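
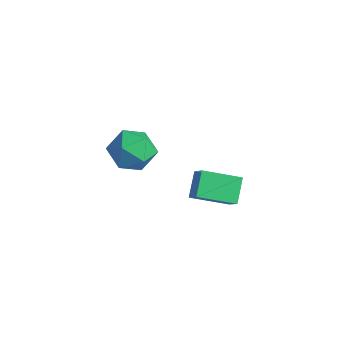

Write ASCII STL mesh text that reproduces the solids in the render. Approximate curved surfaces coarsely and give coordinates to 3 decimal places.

solid 
facet normal -0.897 -0.278 0.343
outer loop
vertex -4.037 -1.85 0.651
vertex -3.596 -2.944 0.919
vertex -3.556 -2.058 1.741
endloop
endfacet
facet normal -0.797 0.423 0.432
outer loop
vertex -4.037 -1.85 0.651
vertex -3.556 -2.058 1.741
vertex -3.32 -1.022 1.163
endloop
endfacet
facet normal -0.672 0.711 -0.209
outer loop
vertex -4.037 -1.85 0.651
vertex -3.32 -1.022 1.163
vertex -3.214 -1.269 -0.017
endloop
endfacet
facet normal -0.695 0.187 -0.694
outer loop
vertex -4.037 -1.85 0.651
vertex -3.214 -1.269 -0.017
vertex -3.384 -2.456 -0.167
endloop
endfacet
facet normal -0.835 -0.423 -0.353
outer loop
vertex -4.037 -1.85 0.651
vertex -3.384 -2.456 -0.167
vertex -3.596 -2.944 0.919
endloop
endfacet
facet normal -0.212 0.513 0.832
outer loop
vertex -3.32 -1.022 1.163
vertex -3.556 -2.058 1.741
vertex -2.436 -1.604 1.747
endloop
endfacet
facet normal -0.375 -0.621 0.688
outer loop
vertex -3.556 -2.058 1.741
vertex -3.596 -2.944 0.919
vertex -2.606 -2.791 1.597
endloop
endfacet
facet normal -0.274 -0.856 -0.438
outer loop
vertex -3.596 -2.944 0.919
vertex -3.384 -2.456 -0.167
vertex -2.5 -3.038 0.417
endloop
endfacet
facet normal -0.048 0.132 -0.990
outer loop
vertex -3.384 -2.456 -0.167
vertex -3.214 -1.269 -0.017
vertex -2.264 -2.002 -0.161
endloop
endfacet
facet normal -0.010 0.979 -0.206
outer loop
vertex -3.214 -1.269 -0.017
vertex -3.32 -1.022 1.163
vertex -2.224 -1.116 0.661
endloop
endfacet
facet normal 0.695 -0.187 0.694
outer loop
vertex -1.783 -2.21 0.929
vertex -2.436 -1.604 1.747
vertex -2.606 -2.791 1.597
endloop
endfacet
facet normal 0.672 -0.711 0.209
outer loop
vertex -1.783 -2.21 0.929
vertex -2.606 -2.791 1.597
vertex -2.5 -3.038 0.417
endloop
endfacet
facet normal 0.797 -0.423 -0.432
outer loop
vertex -1.783 -2.21 0.929
vertex -2.5 -3.038 0.417
vertex -2.264 -2.002 -0.161
endloop
endfacet
facet normal 0.897 0.278 -0.343
outer loop
vertex -1.783 -2.21 0.929
vertex -2.264 -2.002 -0.161
vertex -2.224 -1.116 0.661
endloop
endfacet
facet normal 0.835 0.423 0.353
outer loop
vertex -1.783 -2.21 0.929
vertex -2.224 -1.116 0.661
vertex -2.436 -1.604 1.747
endloop
endfacet
facet normal 0.048 -0.132 0.990
outer loop
vertex -2.606 -2.791 1.597
vertex -2.436 -1.604 1.747
vertex -3.556 -2.058 1.741
endloop
endfacet
facet normal 0.010 -0.979 0.206
outer loop
vertex -2.5 -3.038 0.417
vertex -2.606 -2.791 1.597
vertex -3.596 -2.944 0.919
endloop
endfacet
facet normal 0.212 -0.513 -0.832
outer loop
vertex -2.264 -2.002 -0.161
vertex -2.5 -3.038 0.417
vertex -3.384 -2.456 -0.167
endloop
endfacet
facet normal 0.375 0.621 -0.688
outer loop
vertex -2.224 -1.116 0.661
vertex -2.264 -2.002 -0.161
vertex -3.214 -1.269 -0.017
endloop
endfacet
facet normal 0.274 0.856 0.438
outer loop
vertex -2.436 -1.604 1.747
vertex -2.224 -1.116 0.661
vertex -3.32 -1.022 1.163
endloop
endfacet
facet normal -0.558 -0.776 0.293
outer loop
vertex 2.151 -2.388 1.658
vertex 1.514 -1.607 2.511
vertex 1.267 -2.101 0.735
endloop
endfacet
facet normal 0.482 -0.592 -0.646
outer loop
vertex 2.266 -0.713 0.209
vertex 2.151 -2.388 1.658
vertex 1.267 -2.101 0.735
endloop
endfacet
facet normal -0.558 -0.776 0.293
outer loop
vertex 1.267 -2.101 0.735
vertex 1.514 -1.607 2.511
vertex 0.63 -1.32 1.588
endloop
endfacet
facet normal -0.675 0.219 -0.705
outer loop
vertex 0.63 -1.32 1.588
vertex 2.266 -0.713 0.209
vertex 1.267 -2.101 0.735
endloop
endfacet
facet normal 0.675 -0.219 0.705
outer loop
vertex 2.151 -2.388 1.658
vertex 2.513 -0.219 1.985
vertex 1.514 -1.607 2.511
endloop
endfacet
facet normal 0.482 -0.592 -0.646
outer loop
vertex 3.15 -1.0 1.132
vertex 2.151 -2.388 1.658
vertex 2.266 -0.713 0.209
endloop
endfacet
facet normal 0.675 -0.219 0.705
outer loop
vertex 3.15 -1.0 1.132
vertex 2.513 -0.219 1.985
vertex 2.151 -2.388 1.658
endloop
endfacet
facet normal -0.482 0.592 0.646
outer loop
vertex 1.514 -1.607 2.511
vertex 2.513 -0.219 1.985
vertex 0.63 -1.32 1.588
endloop
endfacet
facet normal -0.675 0.219 -0.705
outer loop
vertex 1.629 0.068 1.062
vertex 2.266 -0.713 0.209
vertex 0.63 -1.32 1.588
endloop
endfacet
facet normal -0.482 0.592 0.646
outer loop
vertex 0.63 -1.32 1.588
vertex 2.513 -0.219 1.985
vertex 1.629 0.068 1.062
endloop
endfacet
facet normal 0.558 0.776 -0.293
outer loop
vertex 1.629 0.068 1.062
vertex 3.15 -1.0 1.132
vertex 2.266 -0.713 0.209
endloop
endfacet
facet normal 0.558 0.776 -0.293
outer loop
vertex 2.513 -0.219 1.985
vertex 3.15 -1.0 1.132
vertex 1.629 0.068 1.062
endloop
endfacet

endsolid


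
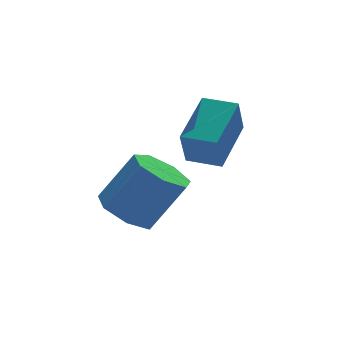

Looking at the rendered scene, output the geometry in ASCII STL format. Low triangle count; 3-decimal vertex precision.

solid 
facet normal -0.648 0.761 0.017
outer loop
vertex -2.885 -2.532 0.115
vertex -1.506 -1.374 0.866
vertex -2.486 -2.163 -1.186
endloop
endfacet
facet normal -0.707 -0.593 -0.385
outer loop
vertex -1.734 -3.046 -1.206
vertex -2.885 -2.532 0.115
vertex -2.486 -2.163 -1.186
endloop
endfacet
facet normal -0.649 0.761 0.017
outer loop
vertex -2.486 -2.163 -1.186
vertex -1.506 -1.374 0.866
vertex -1.108 -1.005 -0.436
endloop
endfacet
facet normal 0.283 0.262 -0.923
outer loop
vertex -1.108 -1.005 -0.436
vertex -1.734 -3.046 -1.206
vertex -2.486 -2.163 -1.186
endloop
endfacet
facet normal -0.283 -0.262 0.923
outer loop
vertex -2.885 -2.532 0.115
vertex -0.754 -2.257 0.846
vertex -1.506 -1.374 0.866
endloop
endfacet
facet normal -0.707 -0.594 -0.384
outer loop
vertex -2.132 -3.415 0.096
vertex -2.885 -2.532 0.115
vertex -1.734 -3.046 -1.206
endloop
endfacet
facet normal -0.283 -0.261 0.923
outer loop
vertex -2.132 -3.415 0.096
vertex -0.754 -2.257 0.846
vertex -2.885 -2.532 0.115
endloop
endfacet
facet normal 0.707 0.594 0.384
outer loop
vertex -1.506 -1.374 0.866
vertex -0.754 -2.257 0.846
vertex -1.108 -1.005 -0.436
endloop
endfacet
facet normal 0.283 0.261 -0.923
outer loop
vertex -0.355 -1.888 -0.455
vertex -1.734 -3.046 -1.206
vertex -1.108 -1.005 -0.436
endloop
endfacet
facet normal 0.706 0.594 0.385
outer loop
vertex -1.108 -1.005 -0.436
vertex -0.754 -2.257 0.846
vertex -0.355 -1.888 -0.455
endloop
endfacet
facet normal 0.649 -0.761 -0.017
outer loop
vertex -0.355 -1.888 -0.455
vertex -2.132 -3.415 0.096
vertex -1.734 -3.046 -1.206
endloop
endfacet
facet normal 0.649 -0.761 -0.017
outer loop
vertex -0.754 -2.257 0.846
vertex -2.132 -3.415 0.096
vertex -0.355 -1.888 -0.455
endloop
endfacet
facet normal -0.554 0.121 -0.824
outer loop
vertex -3.243 -0.513 -3.978
vertex -3.977 -1.149 -3.578
vertex -3.891 -0.107 -3.483
endloop
endfacet
facet normal 0.433 0.887 -0.161
outer loop
vertex -3.243 -0.513 -3.978
vertex -3.891 -0.107 -3.483
vertex -2.13 -0.755 -2.322
endloop
endfacet
facet normal 0.433 0.887 -0.161
outer loop
vertex -2.13 -0.755 -2.322
vertex -3.891 -0.107 -3.483
vertex -2.778 -0.349 -1.827
endloop
endfacet
facet normal 0.554 -0.120 0.824
outer loop
vertex -2.13 -0.755 -2.322
vertex -2.778 -0.349 -1.827
vertex -2.863 -1.391 -1.922
endloop
endfacet
facet normal -0.554 0.121 -0.823
outer loop
vertex -3.891 -0.107 -3.483
vertex -3.977 -1.149 -3.578
vertex -4.603 -0.485 -3.059
endloop
endfacet
facet normal -0.286 0.902 0.324
outer loop
vertex -3.891 -0.107 -3.483
vertex -4.603 -0.485 -3.059
vertex -2.778 -0.349 -1.827
endloop
endfacet
facet normal -0.286 0.902 0.324
outer loop
vertex -2.778 -0.349 -1.827
vertex -4.603 -0.485 -3.059
vertex -3.49 -0.727 -1.404
endloop
endfacet
facet normal 0.553 -0.120 0.824
outer loop
vertex -2.778 -0.349 -1.827
vertex -3.49 -0.727 -1.404
vertex -2.863 -1.391 -1.922
endloop
endfacet
facet normal -0.554 0.121 -0.824
outer loop
vertex -4.603 -0.485 -3.059
vertex -3.977 -1.149 -3.578
vertex -4.844 -1.363 -3.026
endloop
endfacet
facet normal -0.789 0.238 0.566
outer loop
vertex -4.603 -0.485 -3.059
vertex -4.844 -1.363 -3.026
vertex -3.49 -0.727 -1.404
endloop
endfacet
facet normal -0.789 0.239 0.565
outer loop
vertex -3.49 -0.727 -1.404
vertex -4.844 -1.363 -3.026
vertex -3.731 -1.605 -1.37
endloop
endfacet
facet normal 0.554 -0.120 0.824
outer loop
vertex -3.49 -0.727 -1.404
vertex -3.731 -1.605 -1.37
vertex -2.863 -1.391 -1.922
endloop
endfacet
facet normal -0.554 0.121 -0.824
outer loop
vertex -4.844 -1.363 -3.026
vertex -3.977 -1.149 -3.578
vertex -4.431 -2.08 -3.409
endloop
endfacet
facet normal -0.698 -0.606 0.381
outer loop
vertex -4.844 -1.363 -3.026
vertex -4.431 -2.08 -3.409
vertex -3.731 -1.605 -1.37
endloop
endfacet
facet normal -0.698 -0.606 0.381
outer loop
vertex -3.731 -1.605 -1.37
vertex -4.431 -2.08 -3.409
vertex -3.318 -2.322 -1.753
endloop
endfacet
facet normal 0.554 -0.121 0.824
outer loop
vertex -3.731 -1.605 -1.37
vertex -3.318 -2.322 -1.753
vertex -2.863 -1.391 -1.922
endloop
endfacet
facet normal -0.553 0.120 -0.824
outer loop
vertex -4.431 -2.08 -3.409
vertex -3.977 -1.149 -3.578
vertex -3.676 -2.096 -3.918
endloop
endfacet
facet normal -0.082 -0.993 -0.090
outer loop
vertex -4.431 -2.08 -3.409
vertex -3.676 -2.096 -3.918
vertex -3.318 -2.322 -1.753
endloop
endfacet
facet normal -0.082 -0.993 -0.090
outer loop
vertex -3.318 -2.322 -1.753
vertex -3.676 -2.096 -3.918
vertex -2.563 -2.338 -2.262
endloop
endfacet
facet normal 0.553 -0.121 0.824
outer loop
vertex -3.318 -2.322 -1.753
vertex -2.563 -2.338 -2.262
vertex -2.863 -1.391 -1.922
endloop
endfacet
facet normal -0.554 0.120 -0.824
outer loop
vertex -3.676 -2.096 -3.918
vertex -3.977 -1.149 -3.578
vertex -3.147 -1.398 -4.172
endloop
endfacet
facet normal 0.597 -0.632 -0.494
outer loop
vertex -3.676 -2.096 -3.918
vertex -3.147 -1.398 -4.172
vertex -2.563 -2.338 -2.262
endloop
endfacet
facet normal 0.597 -0.633 -0.494
outer loop
vertex -2.563 -2.338 -2.262
vertex -3.147 -1.398 -4.172
vertex -2.034 -1.641 -2.516
endloop
endfacet
facet normal 0.554 -0.120 0.824
outer loop
vertex -2.563 -2.338 -2.262
vertex -2.034 -1.641 -2.516
vertex -2.863 -1.391 -1.922
endloop
endfacet
facet normal -0.554 0.121 -0.824
outer loop
vertex -3.147 -1.398 -4.172
vertex -3.977 -1.149 -3.578
vertex -3.243 -0.513 -3.978
endloop
endfacet
facet normal 0.826 0.205 -0.525
outer loop
vertex -3.147 -1.398 -4.172
vertex -3.243 -0.513 -3.978
vertex -2.034 -1.641 -2.516
endloop
endfacet
facet normal 0.826 0.205 -0.525
outer loop
vertex -2.034 -1.641 -2.516
vertex -3.243 -0.513 -3.978
vertex -2.13 -0.755 -2.322
endloop
endfacet
facet normal 0.554 -0.120 0.824
outer loop
vertex -2.034 -1.641 -2.516
vertex -2.13 -0.755 -2.322
vertex -2.863 -1.391 -1.922
endloop
endfacet

endsolid


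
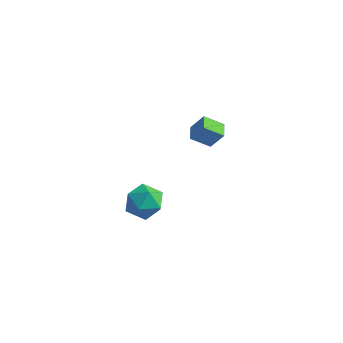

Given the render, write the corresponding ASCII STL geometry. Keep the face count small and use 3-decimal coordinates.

solid 
facet normal 0.376 0.886 -0.271
outer loop
vertex 0.301 -1.758 -3.054
vertex -0.486 -1.331 -2.749
vertex 0.242 -1.459 -2.158
endloop
endfacet
facet normal 0.897 0.435 -0.086
outer loop
vertex 0.301 -1.758 -3.054
vertex 0.242 -1.459 -2.158
vertex 0.631 -2.3 -2.352
endloop
endfacet
facet normal 0.850 -0.140 -0.508
outer loop
vertex 0.301 -1.758 -3.054
vertex 0.631 -2.3 -2.352
vertex 0.143 -2.691 -3.062
endloop
endfacet
facet normal 0.301 -0.043 -0.953
outer loop
vertex 0.301 -1.758 -3.054
vertex 0.143 -2.691 -3.062
vertex -0.547 -2.092 -3.307
endloop
endfacet
facet normal 0.008 0.591 -0.807
outer loop
vertex 0.301 -1.758 -3.054
vertex -0.547 -2.092 -3.307
vertex -0.486 -1.331 -2.749
endloop
endfacet
facet normal 0.778 0.224 0.587
outer loop
vertex 0.631 -2.3 -2.352
vertex 0.242 -1.459 -2.158
vertex 0.047 -2.208 -1.613
endloop
endfacet
facet normal -0.065 0.956 0.287
outer loop
vertex 0.242 -1.459 -2.158
vertex -0.486 -1.331 -2.749
vertex -0.643 -1.609 -1.858
endloop
endfacet
facet normal -0.659 0.478 -0.580
outer loop
vertex -0.486 -1.331 -2.749
vertex -0.547 -2.092 -3.307
vertex -1.131 -2.0 -2.568
endloop
endfacet
facet normal -0.184 -0.546 -0.817
outer loop
vertex -0.547 -2.092 -3.307
vertex 0.143 -2.691 -3.062
vertex -0.742 -2.841 -2.762
endloop
endfacet
facet normal 0.704 -0.704 -0.096
outer loop
vertex 0.143 -2.691 -3.062
vertex 0.631 -2.3 -2.352
vertex -0.014 -2.969 -2.171
endloop
endfacet
facet normal -0.301 0.043 0.953
outer loop
vertex -0.801 -2.542 -1.866
vertex 0.047 -2.208 -1.613
vertex -0.643 -1.609 -1.858
endloop
endfacet
facet normal -0.850 0.140 0.508
outer loop
vertex -0.801 -2.542 -1.866
vertex -0.643 -1.609 -1.858
vertex -1.131 -2.0 -2.568
endloop
endfacet
facet normal -0.897 -0.435 0.086
outer loop
vertex -0.801 -2.542 -1.866
vertex -1.131 -2.0 -2.568
vertex -0.742 -2.841 -2.762
endloop
endfacet
facet normal -0.376 -0.886 0.271
outer loop
vertex -0.801 -2.542 -1.866
vertex -0.742 -2.841 -2.762
vertex -0.014 -2.969 -2.171
endloop
endfacet
facet normal -0.008 -0.591 0.807
outer loop
vertex -0.801 -2.542 -1.866
vertex -0.014 -2.969 -2.171
vertex 0.047 -2.208 -1.613
endloop
endfacet
facet normal 0.184 0.546 0.817
outer loop
vertex -0.643 -1.609 -1.858
vertex 0.047 -2.208 -1.613
vertex 0.242 -1.459 -2.158
endloop
endfacet
facet normal -0.704 0.704 0.096
outer loop
vertex -1.131 -2.0 -2.568
vertex -0.643 -1.609 -1.858
vertex -0.486 -1.331 -2.749
endloop
endfacet
facet normal -0.778 -0.224 -0.587
outer loop
vertex -0.742 -2.841 -2.762
vertex -1.131 -2.0 -2.568
vertex -0.547 -2.092 -3.307
endloop
endfacet
facet normal 0.065 -0.956 -0.287
outer loop
vertex -0.014 -2.969 -2.171
vertex -0.742 -2.841 -2.762
vertex 0.143 -2.691 -3.062
endloop
endfacet
facet normal 0.659 -0.478 0.580
outer loop
vertex 0.047 -2.208 -1.613
vertex -0.014 -2.969 -2.171
vertex 0.631 -2.3 -2.352
endloop
endfacet
facet normal -0.533 -0.180 -0.827
outer loop
vertex -0.884 2.865 -2.414
vertex -1.266 3.573 -2.322
vertex -0.119 3.356 -3.014
endloop
endfacet
facet normal 0.472 -0.874 -0.114
outer loop
vertex 0.446 3.547 -2.138
vertex -0.884 2.865 -2.414
vertex -0.119 3.356 -3.014
endloop
endfacet
facet normal -0.533 -0.181 -0.826
outer loop
vertex -0.119 3.356 -3.014
vertex -1.266 3.573 -2.322
vertex -0.501 4.064 -2.923
endloop
endfacet
facet normal 0.703 0.450 -0.551
outer loop
vertex -0.501 4.064 -2.923
vertex 0.446 3.547 -2.138
vertex -0.119 3.356 -3.014
endloop
endfacet
facet normal -0.702 -0.451 0.551
outer loop
vertex -0.884 2.865 -2.414
vertex -0.701 3.764 -1.446
vertex -1.266 3.573 -2.322
endloop
endfacet
facet normal 0.472 -0.874 -0.114
outer loop
vertex -0.319 3.056 -1.537
vertex -0.884 2.865 -2.414
vertex 0.446 3.547 -2.138
endloop
endfacet
facet normal -0.703 -0.450 0.551
outer loop
vertex -0.319 3.056 -1.537
vertex -0.701 3.764 -1.446
vertex -0.884 2.865 -2.414
endloop
endfacet
facet normal -0.472 0.874 0.114
outer loop
vertex -1.266 3.573 -2.322
vertex -0.701 3.764 -1.446
vertex -0.501 4.064 -2.923
endloop
endfacet
facet normal 0.703 0.451 -0.551
outer loop
vertex 0.064 4.255 -2.046
vertex 0.446 3.547 -2.138
vertex -0.501 4.064 -2.923
endloop
endfacet
facet normal -0.472 0.874 0.114
outer loop
vertex -0.501 4.064 -2.923
vertex -0.701 3.764 -1.446
vertex 0.064 4.255 -2.046
endloop
endfacet
facet normal 0.533 0.180 0.826
outer loop
vertex 0.064 4.255 -2.046
vertex -0.319 3.056 -1.537
vertex 0.446 3.547 -2.138
endloop
endfacet
facet normal 0.532 0.181 0.827
outer loop
vertex -0.701 3.764 -1.446
vertex -0.319 3.056 -1.537
vertex 0.064 4.255 -2.046
endloop
endfacet

endsolid


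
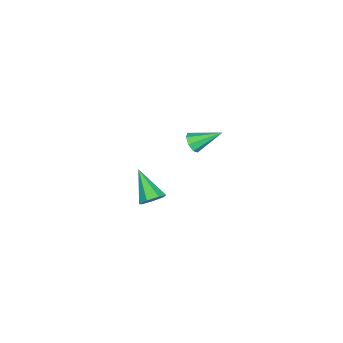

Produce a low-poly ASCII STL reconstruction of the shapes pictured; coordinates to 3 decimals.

solid 
facet normal 0.278 -0.817 -0.506
outer loop
vertex -3.541 -2.078 -0.601
vertex -3.757 -1.838 -1.107
vertex -3.226 -1.831 -0.827
endloop
endfacet
facet normal 0.546 0.067 0.835
outer loop
vertex -3.541 -2.078 -0.601
vertex -3.226 -1.831 -0.827
vertex -4.203 -0.522 -0.293
endloop
endfacet
facet normal 0.277 -0.817 -0.505
outer loop
vertex -3.226 -1.831 -0.827
vertex -3.757 -1.838 -1.107
vertex -3.223 -1.589 -1.217
endloop
endfacet
facet normal 0.818 0.485 0.307
outer loop
vertex -3.226 -1.831 -0.827
vertex -3.223 -1.589 -1.217
vertex -4.203 -0.522 -0.293
endloop
endfacet
facet normal 0.278 -0.818 -0.504
outer loop
vertex -3.223 -1.589 -1.217
vertex -3.757 -1.838 -1.107
vertex -3.532 -1.493 -1.543
endloop
endfacet
facet normal 0.558 0.773 -0.301
outer loop
vertex -3.223 -1.589 -1.217
vertex -3.532 -1.493 -1.543
vertex -4.203 -0.522 -0.293
endloop
endfacet
facet normal 0.276 -0.818 -0.505
outer loop
vertex -3.532 -1.493 -1.543
vertex -3.757 -1.838 -1.107
vertex -3.974 -1.599 -1.613
endloop
endfacet
facet normal -0.082 0.765 -0.639
outer loop
vertex -3.532 -1.493 -1.543
vertex -3.974 -1.599 -1.613
vertex -4.203 -0.522 -0.293
endloop
endfacet
facet normal 0.276 -0.818 -0.505
outer loop
vertex -3.974 -1.599 -1.613
vertex -3.757 -1.838 -1.107
vertex -4.288 -1.845 -1.386
endloop
endfacet
facet normal -0.728 0.464 -0.505
outer loop
vertex -3.974 -1.599 -1.613
vertex -4.288 -1.845 -1.386
vertex -4.203 -0.522 -0.293
endloop
endfacet
facet normal 0.276 -0.818 -0.505
outer loop
vertex -4.288 -1.845 -1.386
vertex -3.757 -1.838 -1.107
vertex -4.292 -2.087 -0.996
endloop
endfacet
facet normal -0.999 0.048 0.020
outer loop
vertex -4.288 -1.845 -1.386
vertex -4.292 -2.087 -0.996
vertex -4.203 -0.522 -0.293
endloop
endfacet
facet normal 0.275 -0.817 -0.506
outer loop
vertex -4.292 -2.087 -0.996
vertex -3.757 -1.838 -1.107
vertex -3.982 -2.184 -0.671
endloop
endfacet
facet normal -0.737 -0.242 0.631
outer loop
vertex -4.292 -2.087 -0.996
vertex -3.982 -2.184 -0.671
vertex -4.203 -0.522 -0.293
endloop
endfacet
facet normal 0.277 -0.817 -0.506
outer loop
vertex -3.982 -2.184 -0.671
vertex -3.757 -1.838 -1.107
vertex -3.541 -2.078 -0.601
endloop
endfacet
facet normal -0.098 -0.233 0.968
outer loop
vertex -3.982 -2.184 -0.671
vertex -3.541 -2.078 -0.601
vertex -4.203 -0.522 -0.293
endloop
endfacet
facet normal 0.506 0.600 -0.619
outer loop
vertex 3.287 -1.57 0.409
vertex 2.806 -1.135 0.437
vertex 3.33 -1.184 0.818
endloop
endfacet
facet normal 0.650 -0.586 0.485
outer loop
vertex 3.287 -1.57 0.409
vertex 3.33 -1.184 0.818
vertex 1.934 -2.165 1.503
endloop
endfacet
facet normal 0.506 0.600 -0.619
outer loop
vertex 3.33 -1.184 0.818
vertex 2.806 -1.135 0.437
vertex 2.978 -0.761 0.94
endloop
endfacet
facet normal 0.400 0.069 0.914
outer loop
vertex 3.33 -1.184 0.818
vertex 2.978 -0.761 0.94
vertex 1.934 -2.165 1.503
endloop
endfacet
facet normal 0.508 0.599 -0.619
outer loop
vertex 2.978 -0.761 0.94
vertex 2.806 -1.135 0.437
vertex 2.497 -0.619 0.683
endloop
endfacet
facet normal -0.274 0.527 0.805
outer loop
vertex 2.978 -0.761 0.94
vertex 2.497 -0.619 0.683
vertex 1.934 -2.165 1.503
endloop
endfacet
facet normal 0.507 0.599 -0.619
outer loop
vertex 2.497 -0.619 0.683
vertex 2.806 -1.135 0.437
vertex 2.248 -0.865 0.241
endloop
endfacet
facet normal -0.864 0.442 0.241
outer loop
vertex 2.497 -0.619 0.683
vertex 2.248 -0.865 0.241
vertex 1.934 -2.165 1.503
endloop
endfacet
facet normal 0.507 0.599 -0.620
outer loop
vertex 2.248 -0.865 0.241
vertex 2.806 -1.135 0.437
vertex 2.419 -1.314 -0.053
endloop
endfacet
facet normal -0.927 -0.121 -0.355
outer loop
vertex 2.248 -0.865 0.241
vertex 2.419 -1.314 -0.053
vertex 1.934 -2.165 1.503
endloop
endfacet
facet normal 0.506 0.600 -0.619
outer loop
vertex 2.419 -1.314 -0.053
vertex 2.806 -1.135 0.437
vertex 2.882 -1.628 0.021
endloop
endfacet
facet normal -0.415 -0.738 -0.533
outer loop
vertex 2.419 -1.314 -0.053
vertex 2.882 -1.628 0.021
vertex 1.934 -2.165 1.503
endloop
endfacet
facet normal 0.507 0.600 -0.619
outer loop
vertex 2.882 -1.628 0.021
vertex 2.806 -1.135 0.437
vertex 3.287 -1.57 0.409
endloop
endfacet
facet normal 0.287 -0.945 -0.159
outer loop
vertex 2.882 -1.628 0.021
vertex 3.287 -1.57 0.409
vertex 1.934 -2.165 1.503
endloop
endfacet

endsolid


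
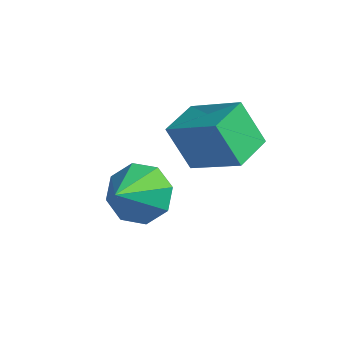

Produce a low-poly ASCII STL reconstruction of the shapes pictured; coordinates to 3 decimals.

solid 
facet normal -0.055 0.738 -0.673
outer loop
vertex -0.86 -1.984 -0.282
vertex -1.765 -2.429 -0.696
vertex -1.553 -1.7 0.086
endloop
endfacet
facet normal 0.520 0.191 0.833
outer loop
vertex -0.86 -1.984 -0.282
vertex -1.553 -1.7 0.086
vertex -1.655 -3.911 0.656
endloop
endfacet
facet normal -0.053 0.738 -0.673
outer loop
vertex -1.553 -1.7 0.086
vertex -1.765 -2.429 -0.696
vertex -2.37 -1.842 -0.005
endloop
endfacet
facet normal -0.150 0.253 0.956
outer loop
vertex -1.553 -1.7 0.086
vertex -2.37 -1.842 -0.005
vertex -1.655 -3.911 0.656
endloop
endfacet
facet normal -0.055 0.737 -0.674
outer loop
vertex -2.37 -1.842 -0.005
vertex -1.765 -2.429 -0.696
vertex -2.832 -2.329 -0.5
endloop
endfacet
facet normal -0.718 -0.026 0.696
outer loop
vertex -2.37 -1.842 -0.005
vertex -2.832 -2.329 -0.5
vertex -1.655 -3.911 0.656
endloop
endfacet
facet normal -0.054 0.739 -0.672
outer loop
vertex -2.832 -2.329 -0.5
vertex -1.765 -2.429 -0.696
vertex -2.669 -2.873 -1.111
endloop
endfacet
facet normal -0.851 -0.484 0.204
outer loop
vertex -2.832 -2.329 -0.5
vertex -2.669 -2.873 -1.111
vertex -1.655 -3.911 0.656
endloop
endfacet
facet normal -0.053 0.738 -0.673
outer loop
vertex -2.669 -2.873 -1.111
vertex -1.765 -2.429 -0.696
vertex -1.977 -3.158 -1.478
endloop
endfacet
facet normal -0.472 -0.851 -0.229
outer loop
vertex -2.669 -2.873 -1.111
vertex -1.977 -3.158 -1.478
vertex -1.655 -3.911 0.656
endloop
endfacet
facet normal -0.055 0.738 -0.673
outer loop
vertex -1.977 -3.158 -1.478
vertex -1.765 -2.429 -0.696
vertex -1.16 -3.015 -1.388
endloop
endfacet
facet normal 0.199 -0.914 -0.353
outer loop
vertex -1.977 -3.158 -1.478
vertex -1.16 -3.015 -1.388
vertex -1.655 -3.911 0.656
endloop
endfacet
facet normal -0.054 0.738 -0.673
outer loop
vertex -1.16 -3.015 -1.388
vertex -1.765 -2.429 -0.696
vertex -0.697 -2.529 -0.892
endloop
endfacet
facet normal 0.767 -0.635 -0.093
outer loop
vertex -1.16 -3.015 -1.388
vertex -0.697 -2.529 -0.892
vertex -1.655 -3.911 0.656
endloop
endfacet
facet normal -0.055 0.737 -0.673
outer loop
vertex -0.697 -2.529 -0.892
vertex -1.765 -2.429 -0.696
vertex -0.86 -1.984 -0.282
endloop
endfacet
facet normal 0.900 -0.177 0.399
outer loop
vertex -0.697 -2.529 -0.892
vertex -0.86 -1.984 -0.282
vertex -1.655 -3.911 0.656
endloop
endfacet
facet normal -0.533 0.027 0.846
outer loop
vertex -0.332 -0.373 1.653
vertex -0.286 1.076 1.636
vertex -2.116 -0.33 0.527
endloop
endfacet
facet normal -0.031 -0.999 0.012
outer loop
vertex -1.194 -0.376 -0.936
vertex -0.332 -0.373 1.653
vertex -2.116 -0.33 0.527
endloop
endfacet
facet normal -0.533 0.027 0.846
outer loop
vertex -2.116 -0.33 0.527
vertex -0.286 1.076 1.636
vertex -2.07 1.119 0.51
endloop
endfacet
facet normal -0.846 0.021 -0.534
outer loop
vertex -2.07 1.119 0.51
vertex -1.194 -0.376 -0.936
vertex -2.116 -0.33 0.527
endloop
endfacet
facet normal 0.846 -0.021 0.534
outer loop
vertex -0.332 -0.373 1.653
vertex 0.636 1.03 0.173
vertex -0.286 1.076 1.636
endloop
endfacet
facet normal -0.031 -0.999 0.012
outer loop
vertex 0.59 -0.419 0.19
vertex -0.332 -0.373 1.653
vertex -1.194 -0.376 -0.936
endloop
endfacet
facet normal 0.846 -0.021 0.534
outer loop
vertex 0.59 -0.419 0.19
vertex 0.636 1.03 0.173
vertex -0.332 -0.373 1.653
endloop
endfacet
facet normal 0.031 0.999 -0.012
outer loop
vertex -0.286 1.076 1.636
vertex 0.636 1.03 0.173
vertex -2.07 1.119 0.51
endloop
endfacet
facet normal -0.846 0.021 -0.534
outer loop
vertex -1.148 1.073 -0.953
vertex -1.194 -0.376 -0.936
vertex -2.07 1.119 0.51
endloop
endfacet
facet normal 0.031 0.999 -0.012
outer loop
vertex -2.07 1.119 0.51
vertex 0.636 1.03 0.173
vertex -1.148 1.073 -0.953
endloop
endfacet
facet normal 0.533 -0.027 -0.846
outer loop
vertex -1.148 1.073 -0.953
vertex 0.59 -0.419 0.19
vertex -1.194 -0.376 -0.936
endloop
endfacet
facet normal 0.533 -0.027 -0.846
outer loop
vertex 0.636 1.03 0.173
vertex 0.59 -0.419 0.19
vertex -1.148 1.073 -0.953
endloop
endfacet

endsolid


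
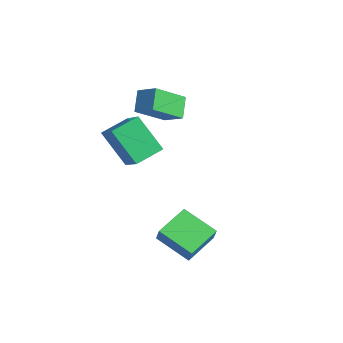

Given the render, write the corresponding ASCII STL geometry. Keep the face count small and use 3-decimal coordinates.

solid 
facet normal -0.800 -0.319 -0.508
outer loop
vertex -3.915 -2.405 1.566
vertex -4.64 -1.759 2.303
vertex -3.764 -0.857 0.357
endloop
endfacet
facet normal 0.595 -0.530 -0.604
outer loop
vertex -2.82 -0.481 0.957
vertex -3.915 -2.405 1.566
vertex -3.764 -0.857 0.357
endloop
endfacet
facet normal -0.800 -0.319 -0.508
outer loop
vertex -3.764 -0.857 0.357
vertex -4.64 -1.759 2.303
vertex -4.49 -0.211 1.095
endloop
endfacet
facet normal 0.076 0.786 -0.613
outer loop
vertex -4.49 -0.211 1.095
vertex -2.82 -0.481 0.957
vertex -3.764 -0.857 0.357
endloop
endfacet
facet normal -0.077 -0.786 0.613
outer loop
vertex -3.915 -2.405 1.566
vertex -3.696 -1.383 2.903
vertex -4.64 -1.759 2.303
endloop
endfacet
facet normal 0.594 -0.530 -0.605
outer loop
vertex -2.97 -2.029 2.165
vertex -3.915 -2.405 1.566
vertex -2.82 -0.481 0.957
endloop
endfacet
facet normal -0.076 -0.786 0.613
outer loop
vertex -2.97 -2.029 2.165
vertex -3.696 -1.383 2.903
vertex -3.915 -2.405 1.566
endloop
endfacet
facet normal -0.595 0.529 0.605
outer loop
vertex -4.64 -1.759 2.303
vertex -3.696 -1.383 2.903
vertex -4.49 -0.211 1.095
endloop
endfacet
facet normal 0.076 0.786 -0.614
outer loop
vertex -3.545 0.165 1.694
vertex -2.82 -0.481 0.957
vertex -4.49 -0.211 1.095
endloop
endfacet
facet normal -0.594 0.530 0.605
outer loop
vertex -4.49 -0.211 1.095
vertex -3.696 -1.383 2.903
vertex -3.545 0.165 1.694
endloop
endfacet
facet normal 0.800 0.319 0.508
outer loop
vertex -3.545 0.165 1.694
vertex -2.97 -2.029 2.165
vertex -2.82 -0.481 0.957
endloop
endfacet
facet normal 0.800 0.319 0.508
outer loop
vertex -3.696 -1.383 2.903
vertex -2.97 -2.029 2.165
vertex -3.545 0.165 1.694
endloop
endfacet
facet normal -0.676 -0.188 0.712
outer loop
vertex -2.573 -4.484 2.049
vertex -2.551 -3.077 2.441
vertex -4.142 -4.075 0.668
endloop
endfacet
facet normal -0.015 -0.963 -0.268
outer loop
vertex -2.729 -3.683 -0.821
vertex -2.573 -4.484 2.049
vertex -4.142 -4.075 0.668
endloop
endfacet
facet normal -0.676 -0.188 0.712
outer loop
vertex -4.142 -4.075 0.668
vertex -2.551 -3.077 2.441
vertex -4.12 -2.669 1.06
endloop
endfacet
facet normal -0.737 0.192 -0.648
outer loop
vertex -4.12 -2.669 1.06
vertex -2.729 -3.683 -0.821
vertex -4.142 -4.075 0.668
endloop
endfacet
facet normal 0.737 -0.192 0.648
outer loop
vertex -2.573 -4.484 2.049
vertex -1.138 -2.685 0.952
vertex -2.551 -3.077 2.441
endloop
endfacet
facet normal -0.015 -0.963 -0.268
outer loop
vertex -1.16 -4.091 0.56
vertex -2.573 -4.484 2.049
vertex -2.729 -3.683 -0.821
endloop
endfacet
facet normal 0.737 -0.192 0.648
outer loop
vertex -1.16 -4.091 0.56
vertex -1.138 -2.685 0.952
vertex -2.573 -4.484 2.049
endloop
endfacet
facet normal 0.015 0.963 0.268
outer loop
vertex -2.551 -3.077 2.441
vertex -1.138 -2.685 0.952
vertex -4.12 -2.669 1.06
endloop
endfacet
facet normal -0.737 0.192 -0.648
outer loop
vertex -2.707 -2.276 -0.429
vertex -2.729 -3.683 -0.821
vertex -4.12 -2.669 1.06
endloop
endfacet
facet normal 0.015 0.963 0.268
outer loop
vertex -4.12 -2.669 1.06
vertex -1.138 -2.685 0.952
vertex -2.707 -2.276 -0.429
endloop
endfacet
facet normal 0.676 0.188 -0.713
outer loop
vertex -2.707 -2.276 -0.429
vertex -1.16 -4.091 0.56
vertex -2.729 -3.683 -0.821
endloop
endfacet
facet normal 0.676 0.188 -0.712
outer loop
vertex -1.138 -2.685 0.952
vertex -1.16 -4.091 0.56
vertex -2.707 -2.276 -0.429
endloop
endfacet
facet normal -0.880 -0.331 0.340
outer loop
vertex 1.25 -4.509 -2.198
vertex 0.764 -2.845 -1.838
vertex 0.909 -4.433 -3.006
endloop
endfacet
facet normal 0.274 -0.940 -0.204
outer loop
vertex 2.556 -3.815 -3.642
vertex 1.25 -4.509 -2.198
vertex 0.909 -4.433 -3.006
endloop
endfacet
facet normal -0.881 -0.330 0.340
outer loop
vertex 0.909 -4.433 -3.006
vertex 0.764 -2.845 -1.838
vertex 0.424 -2.769 -2.646
endloop
endfacet
facet normal -0.387 0.086 -0.918
outer loop
vertex 0.424 -2.769 -2.646
vertex 2.556 -3.815 -3.642
vertex 0.909 -4.433 -3.006
endloop
endfacet
facet normal 0.387 -0.086 0.918
outer loop
vertex 1.25 -4.509 -2.198
vertex 2.411 -2.227 -2.474
vertex 0.764 -2.845 -1.838
endloop
endfacet
facet normal 0.274 -0.940 -0.204
outer loop
vertex 2.896 -3.891 -2.834
vertex 1.25 -4.509 -2.198
vertex 2.556 -3.815 -3.642
endloop
endfacet
facet normal 0.387 -0.086 0.918
outer loop
vertex 2.896 -3.891 -2.834
vertex 2.411 -2.227 -2.474
vertex 1.25 -4.509 -2.198
endloop
endfacet
facet normal -0.274 0.940 0.204
outer loop
vertex 0.764 -2.845 -1.838
vertex 2.411 -2.227 -2.474
vertex 0.424 -2.769 -2.646
endloop
endfacet
facet normal -0.387 0.086 -0.918
outer loop
vertex 2.07 -2.151 -3.282
vertex 2.556 -3.815 -3.642
vertex 0.424 -2.769 -2.646
endloop
endfacet
facet normal -0.274 0.940 0.204
outer loop
vertex 0.424 -2.769 -2.646
vertex 2.411 -2.227 -2.474
vertex 2.07 -2.151 -3.282
endloop
endfacet
facet normal 0.881 0.331 -0.339
outer loop
vertex 2.07 -2.151 -3.282
vertex 2.896 -3.891 -2.834
vertex 2.556 -3.815 -3.642
endloop
endfacet
facet normal 0.880 0.330 -0.340
outer loop
vertex 2.411 -2.227 -2.474
vertex 2.896 -3.891 -2.834
vertex 2.07 -2.151 -3.282
endloop
endfacet

endsolid


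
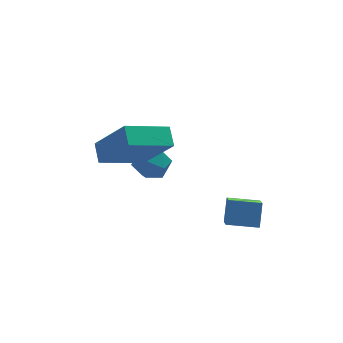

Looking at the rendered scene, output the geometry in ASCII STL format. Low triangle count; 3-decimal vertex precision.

solid 
facet normal -0.895 0.437 0.095
outer loop
vertex 1.274 -1.257 1.982
vertex 1.611 -0.389 1.164
vertex 0.916 -1.827 1.23
endloop
endfacet
facet normal -0.272 -0.700 0.660
outer loop
vertex 1.989 -2.351 1.116
vertex 1.274 -1.257 1.982
vertex 0.916 -1.827 1.23
endloop
endfacet
facet normal -0.895 0.437 0.095
outer loop
vertex 0.916 -1.827 1.23
vertex 1.611 -0.389 1.164
vertex 1.253 -0.959 0.411
endloop
endfacet
facet normal -0.355 -0.565 -0.745
outer loop
vertex 1.253 -0.959 0.411
vertex 1.989 -2.351 1.116
vertex 0.916 -1.827 1.23
endloop
endfacet
facet normal 0.355 0.565 0.745
outer loop
vertex 1.274 -1.257 1.982
vertex 2.684 -0.913 1.05
vertex 1.611 -0.389 1.164
endloop
endfacet
facet normal -0.273 -0.700 0.660
outer loop
vertex 2.347 -1.781 1.869
vertex 1.274 -1.257 1.982
vertex 1.989 -2.351 1.116
endloop
endfacet
facet normal 0.354 0.565 0.745
outer loop
vertex 2.347 -1.781 1.869
vertex 2.684 -0.913 1.05
vertex 1.274 -1.257 1.982
endloop
endfacet
facet normal 0.272 0.701 -0.660
outer loop
vertex 1.611 -0.389 1.164
vertex 2.684 -0.913 1.05
vertex 1.253 -0.959 0.411
endloop
endfacet
facet normal -0.354 -0.565 -0.745
outer loop
vertex 2.326 -1.483 0.298
vertex 1.989 -2.351 1.116
vertex 1.253 -0.959 0.411
endloop
endfacet
facet normal 0.272 0.700 -0.660
outer loop
vertex 1.253 -0.959 0.411
vertex 2.684 -0.913 1.05
vertex 2.326 -1.483 0.298
endloop
endfacet
facet normal 0.895 -0.437 -0.095
outer loop
vertex 2.326 -1.483 0.298
vertex 2.347 -1.781 1.869
vertex 1.989 -2.351 1.116
endloop
endfacet
facet normal 0.895 -0.437 -0.095
outer loop
vertex 2.684 -0.913 1.05
vertex 2.347 -1.781 1.869
vertex 2.326 -1.483 0.298
endloop
endfacet
facet normal 0.364 0.869 -0.335
outer loop
vertex 0.457 3.224 0.23
vertex -0.15 3.618 0.593
vertex 0.54 3.483 0.993
endloop
endfacet
facet normal 0.888 0.398 -0.232
outer loop
vertex 0.457 3.224 0.23
vertex 0.54 3.483 0.993
vertex 0.813 2.751 0.782
endloop
endfacet
facet normal 0.752 -0.176 -0.636
outer loop
vertex 0.457 3.224 0.23
vertex 0.813 2.751 0.782
vertex 0.29 2.432 0.252
endloop
endfacet
facet normal 0.142 -0.057 -0.988
outer loop
vertex 0.457 3.224 0.23
vertex 0.29 2.432 0.252
vertex -0.305 2.969 0.135
endloop
endfacet
facet normal -0.097 0.589 -0.802
outer loop
vertex 0.457 3.224 0.23
vertex -0.305 2.969 0.135
vertex -0.15 3.618 0.593
endloop
endfacet
facet normal 0.870 0.194 0.453
outer loop
vertex 0.813 2.751 0.782
vertex 0.54 3.483 0.993
vertex 0.425 2.851 1.485
endloop
endfacet
facet normal 0.022 0.958 0.285
outer loop
vertex 0.54 3.483 0.993
vertex -0.15 3.618 0.593
vertex -0.17 3.388 1.368
endloop
endfacet
facet normal -0.723 0.505 -0.471
outer loop
vertex -0.15 3.618 0.593
vertex -0.305 2.969 0.135
vertex -0.693 3.069 0.838
endloop
endfacet
facet normal -0.335 -0.540 -0.772
outer loop
vertex -0.305 2.969 0.135
vertex 0.29 2.432 0.252
vertex -0.42 2.337 0.627
endloop
endfacet
facet normal 0.650 -0.733 -0.201
outer loop
vertex 0.29 2.432 0.252
vertex 0.813 2.751 0.782
vertex 0.27 2.202 1.027
endloop
endfacet
facet normal -0.142 0.057 0.988
outer loop
vertex -0.337 2.596 1.39
vertex 0.425 2.851 1.485
vertex -0.17 3.388 1.368
endloop
endfacet
facet normal -0.752 0.176 0.636
outer loop
vertex -0.337 2.596 1.39
vertex -0.17 3.388 1.368
vertex -0.693 3.069 0.838
endloop
endfacet
facet normal -0.888 -0.398 0.232
outer loop
vertex -0.337 2.596 1.39
vertex -0.693 3.069 0.838
vertex -0.42 2.337 0.627
endloop
endfacet
facet normal -0.364 -0.869 0.335
outer loop
vertex -0.337 2.596 1.39
vertex -0.42 2.337 0.627
vertex 0.27 2.202 1.027
endloop
endfacet
facet normal 0.097 -0.589 0.802
outer loop
vertex -0.337 2.596 1.39
vertex 0.27 2.202 1.027
vertex 0.425 2.851 1.485
endloop
endfacet
facet normal 0.335 0.540 0.772
outer loop
vertex -0.17 3.388 1.368
vertex 0.425 2.851 1.485
vertex 0.54 3.483 0.993
endloop
endfacet
facet normal -0.650 0.733 0.201
outer loop
vertex -0.693 3.069 0.838
vertex -0.17 3.388 1.368
vertex -0.15 3.618 0.593
endloop
endfacet
facet normal -0.870 -0.194 -0.453
outer loop
vertex -0.42 2.337 0.627
vertex -0.693 3.069 0.838
vertex -0.305 2.969 0.135
endloop
endfacet
facet normal -0.022 -0.958 -0.285
outer loop
vertex 0.27 2.202 1.027
vertex -0.42 2.337 0.627
vertex 0.29 2.432 0.252
endloop
endfacet
facet normal 0.723 -0.505 0.471
outer loop
vertex 0.425 2.851 1.485
vertex 0.27 2.202 1.027
vertex 0.813 2.751 0.782
endloop
endfacet
facet normal -0.369 0.489 -0.790
outer loop
vertex -2.395 2.22 3.549
vertex -0.667 2.292 2.786
vertex -2.537 1.479 3.157
endloop
endfacet
facet normal -0.914 -0.038 0.403
outer loop
vertex -1.773 0.468 4.794
vertex -2.395 2.22 3.549
vertex -2.537 1.479 3.157
endloop
endfacet
facet normal -0.369 0.488 -0.791
outer loop
vertex -2.537 1.479 3.157
vertex -0.667 2.292 2.786
vertex -0.809 1.55 2.395
endloop
endfacet
facet normal -0.167 -0.872 -0.460
outer loop
vertex -0.809 1.55 2.395
vertex -1.773 0.468 4.794
vertex -2.537 1.479 3.157
endloop
endfacet
facet normal 0.167 0.872 0.460
outer loop
vertex -2.395 2.22 3.549
vertex 0.097 1.281 4.423
vertex -0.667 2.292 2.786
endloop
endfacet
facet normal -0.914 -0.038 0.404
outer loop
vertex -1.631 1.21 5.185
vertex -2.395 2.22 3.549
vertex -1.773 0.468 4.794
endloop
endfacet
facet normal 0.167 0.872 0.460
outer loop
vertex -1.631 1.21 5.185
vertex 0.097 1.281 4.423
vertex -2.395 2.22 3.549
endloop
endfacet
facet normal 0.914 0.038 -0.403
outer loop
vertex -0.667 2.292 2.786
vertex 0.097 1.281 4.423
vertex -0.809 1.55 2.395
endloop
endfacet
facet normal -0.167 -0.872 -0.460
outer loop
vertex -0.045 0.54 4.031
vertex -1.773 0.468 4.794
vertex -0.809 1.55 2.395
endloop
endfacet
facet normal 0.914 0.038 -0.403
outer loop
vertex -0.809 1.55 2.395
vertex 0.097 1.281 4.423
vertex -0.045 0.54 4.031
endloop
endfacet
facet normal 0.370 -0.488 0.791
outer loop
vertex -0.045 0.54 4.031
vertex -1.631 1.21 5.185
vertex -1.773 0.468 4.794
endloop
endfacet
facet normal 0.369 -0.489 0.791
outer loop
vertex 0.097 1.281 4.423
vertex -1.631 1.21 5.185
vertex -0.045 0.54 4.031
endloop
endfacet

endsolid


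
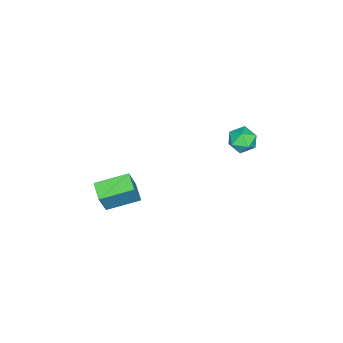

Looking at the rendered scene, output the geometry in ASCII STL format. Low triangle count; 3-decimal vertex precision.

solid 
facet normal -0.527 0.846 -0.086
outer loop
vertex -3.899 3.4 2.5
vertex -4.738 2.909 2.808
vertex -4.13 3.357 3.493
endloop
endfacet
facet normal 0.154 0.985 0.079
outer loop
vertex -3.899 3.4 2.5
vertex -4.13 3.357 3.493
vertex -3.165 3.23 3.188
endloop
endfacet
facet normal 0.567 0.702 -0.431
outer loop
vertex -3.899 3.4 2.5
vertex -3.165 3.23 3.188
vertex -3.177 2.704 2.315
endloop
endfacet
facet normal 0.141 0.388 -0.911
outer loop
vertex -3.899 3.4 2.5
vertex -3.177 2.704 2.315
vertex -4.149 2.505 2.08
endloop
endfacet
facet normal -0.535 0.477 -0.697
outer loop
vertex -3.899 3.4 2.5
vertex -4.149 2.505 2.08
vertex -4.738 2.909 2.808
endloop
endfacet
facet normal 0.305 0.654 0.692
outer loop
vertex -3.165 3.23 3.188
vertex -4.13 3.357 3.493
vertex -3.551 2.635 3.92
endloop
endfacet
facet normal -0.796 0.429 0.426
outer loop
vertex -4.13 3.357 3.493
vertex -4.738 2.909 2.808
vertex -4.523 2.436 3.685
endloop
endfacet
facet normal -0.810 -0.167 -0.563
outer loop
vertex -4.738 2.909 2.808
vertex -4.149 2.505 2.08
vertex -4.535 1.91 2.812
endloop
endfacet
facet normal 0.283 -0.310 -0.908
outer loop
vertex -4.149 2.505 2.08
vertex -3.177 2.704 2.315
vertex -3.57 1.783 2.507
endloop
endfacet
facet normal 0.972 0.197 -0.132
outer loop
vertex -3.177 2.704 2.315
vertex -3.165 3.23 3.188
vertex -2.962 2.231 3.192
endloop
endfacet
facet normal -0.141 -0.388 0.911
outer loop
vertex -3.801 1.74 3.5
vertex -3.551 2.635 3.92
vertex -4.523 2.436 3.685
endloop
endfacet
facet normal -0.567 -0.702 0.431
outer loop
vertex -3.801 1.74 3.5
vertex -4.523 2.436 3.685
vertex -4.535 1.91 2.812
endloop
endfacet
facet normal -0.154 -0.985 -0.079
outer loop
vertex -3.801 1.74 3.5
vertex -4.535 1.91 2.812
vertex -3.57 1.783 2.507
endloop
endfacet
facet normal 0.527 -0.846 0.086
outer loop
vertex -3.801 1.74 3.5
vertex -3.57 1.783 2.507
vertex -2.962 2.231 3.192
endloop
endfacet
facet normal 0.535 -0.477 0.697
outer loop
vertex -3.801 1.74 3.5
vertex -2.962 2.231 3.192
vertex -3.551 2.635 3.92
endloop
endfacet
facet normal -0.283 0.310 0.908
outer loop
vertex -4.523 2.436 3.685
vertex -3.551 2.635 3.92
vertex -4.13 3.357 3.493
endloop
endfacet
facet normal -0.972 -0.197 0.132
outer loop
vertex -4.535 1.91 2.812
vertex -4.523 2.436 3.685
vertex -4.738 2.909 2.808
endloop
endfacet
facet normal -0.305 -0.654 -0.692
outer loop
vertex -3.57 1.783 2.507
vertex -4.535 1.91 2.812
vertex -4.149 2.505 2.08
endloop
endfacet
facet normal 0.796 -0.429 -0.426
outer loop
vertex -2.962 2.231 3.192
vertex -3.57 1.783 2.507
vertex -3.177 2.704 2.315
endloop
endfacet
facet normal 0.810 0.167 0.563
outer loop
vertex -3.551 2.635 3.92
vertex -2.962 2.231 3.192
vertex -3.165 3.23 3.188
endloop
endfacet
facet normal -0.556 0.792 0.252
outer loop
vertex 3.13 -1.71 4.528
vertex 4.01 -0.965 4.129
vertex 2.234 -1.711 2.551
endloop
endfacet
facet normal -0.722 -0.610 0.327
outer loop
vertex 3.43 -3.415 2.011
vertex 3.13 -1.71 4.528
vertex 2.234 -1.711 2.551
endloop
endfacet
facet normal -0.556 0.793 0.251
outer loop
vertex 2.234 -1.711 2.551
vertex 4.01 -0.965 4.129
vertex 3.115 -0.967 2.152
endloop
endfacet
facet normal -0.412 -0.001 -0.911
outer loop
vertex 3.115 -0.967 2.152
vertex 3.43 -3.415 2.011
vertex 2.234 -1.711 2.551
endloop
endfacet
facet normal 0.412 0.001 0.911
outer loop
vertex 3.13 -1.71 4.528
vertex 5.206 -2.669 3.589
vertex 4.01 -0.965 4.129
endloop
endfacet
facet normal -0.722 -0.610 0.327
outer loop
vertex 4.325 -3.413 3.988
vertex 3.13 -1.71 4.528
vertex 3.43 -3.415 2.011
endloop
endfacet
facet normal 0.412 0.000 0.911
outer loop
vertex 4.325 -3.413 3.988
vertex 5.206 -2.669 3.589
vertex 3.13 -1.71 4.528
endloop
endfacet
facet normal 0.722 0.610 -0.327
outer loop
vertex 4.01 -0.965 4.129
vertex 5.206 -2.669 3.589
vertex 3.115 -0.967 2.152
endloop
endfacet
facet normal -0.413 -0.001 -0.911
outer loop
vertex 4.31 -2.67 1.612
vertex 3.43 -3.415 2.011
vertex 3.115 -0.967 2.152
endloop
endfacet
facet normal 0.722 0.610 -0.327
outer loop
vertex 3.115 -0.967 2.152
vertex 5.206 -2.669 3.589
vertex 4.31 -2.67 1.612
endloop
endfacet
facet normal 0.557 -0.792 -0.251
outer loop
vertex 4.31 -2.67 1.612
vertex 4.325 -3.413 3.988
vertex 3.43 -3.415 2.011
endloop
endfacet
facet normal 0.556 -0.793 -0.251
outer loop
vertex 5.206 -2.669 3.589
vertex 4.325 -3.413 3.988
vertex 4.31 -2.67 1.612
endloop
endfacet

endsolid


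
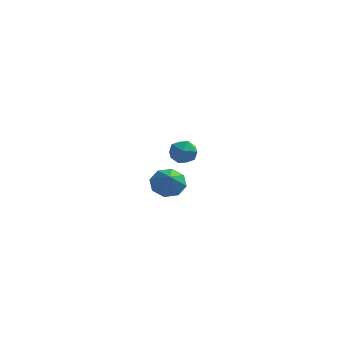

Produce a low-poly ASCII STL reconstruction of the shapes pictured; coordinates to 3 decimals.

solid 
facet normal -0.275 0.686 -0.674
outer loop
vertex 3.069 -3.8 -0.82
vertex 2.416 -3.447 -0.195
vertex 3.349 -3.264 -0.389
endloop
endfacet
facet normal 0.894 -0.448 -0.024
outer loop
vertex 3.069 -3.8 -0.82
vertex 3.349 -3.264 -0.389
vertex 2.804 -4.413 0.755
endloop
endfacet
facet normal -0.275 0.685 -0.675
outer loop
vertex 3.349 -3.264 -0.389
vertex 2.416 -3.447 -0.195
vertex 3.083 -2.835 0.155
endloop
endfacet
facet normal 0.900 0.006 0.435
outer loop
vertex 3.349 -3.264 -0.389
vertex 3.083 -2.835 0.155
vertex 2.804 -4.413 0.755
endloop
endfacet
facet normal -0.275 0.685 -0.674
outer loop
vertex 3.083 -2.835 0.155
vertex 2.416 -3.447 -0.195
vertex 2.426 -2.765 0.494
endloop
endfacet
facet normal 0.465 0.242 0.852
outer loop
vertex 3.083 -2.835 0.155
vertex 2.426 -2.765 0.494
vertex 2.804 -4.413 0.755
endloop
endfacet
facet normal -0.275 0.685 -0.674
outer loop
vertex 2.426 -2.765 0.494
vertex 2.416 -3.447 -0.195
vertex 1.764 -3.094 0.43
endloop
endfacet
facet normal -0.154 0.120 0.981
outer loop
vertex 2.426 -2.765 0.494
vertex 1.764 -3.094 0.43
vertex 2.804 -4.413 0.755
endloop
endfacet
facet normal -0.274 0.686 -0.674
outer loop
vertex 1.764 -3.094 0.43
vertex 2.416 -3.447 -0.195
vertex 1.484 -3.629 -0.001
endloop
endfacet
facet normal -0.599 -0.288 0.747
outer loop
vertex 1.764 -3.094 0.43
vertex 1.484 -3.629 -0.001
vertex 2.804 -4.413 0.755
endloop
endfacet
facet normal -0.274 0.686 -0.674
outer loop
vertex 1.484 -3.629 -0.001
vertex 2.416 -3.447 -0.195
vertex 1.75 -4.058 -0.546
endloop
endfacet
facet normal -0.606 -0.742 0.288
outer loop
vertex 1.484 -3.629 -0.001
vertex 1.75 -4.058 -0.546
vertex 2.804 -4.413 0.755
endloop
endfacet
facet normal -0.274 0.686 -0.674
outer loop
vertex 1.75 -4.058 -0.546
vertex 2.416 -3.447 -0.195
vertex 2.407 -4.129 -0.885
endloop
endfacet
facet normal -0.171 -0.977 -0.128
outer loop
vertex 1.75 -4.058 -0.546
vertex 2.407 -4.129 -0.885
vertex 2.804 -4.413 0.755
endloop
endfacet
facet normal -0.275 0.686 -0.674
outer loop
vertex 2.407 -4.129 -0.885
vertex 2.416 -3.447 -0.195
vertex 3.069 -3.8 -0.82
endloop
endfacet
facet normal 0.450 -0.855 -0.257
outer loop
vertex 2.407 -4.129 -0.885
vertex 3.069 -3.8 -0.82
vertex 2.804 -4.413 0.755
endloop
endfacet
facet normal 0.448 0.791 -0.417
outer loop
vertex 1.787 3.98 -2.009
vertex 1.025 4.498 -1.844
vertex 1.706 4.45 -1.204
endloop
endfacet
facet normal 0.927 0.358 -0.116
outer loop
vertex 1.787 3.98 -2.009
vertex 1.706 4.45 -1.204
vertex 2.043 3.577 -1.203
endloop
endfacet
facet normal 0.862 -0.286 -0.417
outer loop
vertex 1.787 3.98 -2.009
vertex 2.043 3.577 -1.203
vertex 1.57 3.085 -1.843
endloop
endfacet
facet normal 0.343 -0.251 -0.905
outer loop
vertex 1.787 3.98 -2.009
vertex 1.57 3.085 -1.843
vertex 0.941 3.654 -2.239
endloop
endfacet
facet normal 0.086 0.415 -0.906
outer loop
vertex 1.787 3.98 -2.009
vertex 0.941 3.654 -2.239
vertex 1.025 4.498 -1.844
endloop
endfacet
facet normal 0.762 0.295 0.576
outer loop
vertex 2.043 3.577 -1.203
vertex 1.706 4.45 -1.204
vertex 1.439 3.846 -0.541
endloop
endfacet
facet normal -0.013 0.996 0.088
outer loop
vertex 1.706 4.45 -1.204
vertex 1.025 4.498 -1.844
vertex 0.81 4.415 -0.937
endloop
endfacet
facet normal -0.597 0.388 -0.702
outer loop
vertex 1.025 4.498 -1.844
vertex 0.941 3.654 -2.239
vertex 0.337 3.923 -1.577
endloop
endfacet
facet normal -0.182 -0.689 -0.701
outer loop
vertex 0.941 3.654 -2.239
vertex 1.57 3.085 -1.843
vertex 0.674 3.05 -1.576
endloop
endfacet
facet normal 0.659 -0.747 0.088
outer loop
vertex 1.57 3.085 -1.843
vertex 2.043 3.577 -1.203
vertex 1.355 3.002 -0.936
endloop
endfacet
facet normal -0.343 0.251 0.905
outer loop
vertex 0.593 3.52 -0.771
vertex 1.439 3.846 -0.541
vertex 0.81 4.415 -0.937
endloop
endfacet
facet normal -0.862 0.286 0.417
outer loop
vertex 0.593 3.52 -0.771
vertex 0.81 4.415 -0.937
vertex 0.337 3.923 -1.577
endloop
endfacet
facet normal -0.927 -0.358 0.116
outer loop
vertex 0.593 3.52 -0.771
vertex 0.337 3.923 -1.577
vertex 0.674 3.05 -1.576
endloop
endfacet
facet normal -0.448 -0.791 0.417
outer loop
vertex 0.593 3.52 -0.771
vertex 0.674 3.05 -1.576
vertex 1.355 3.002 -0.936
endloop
endfacet
facet normal -0.086 -0.415 0.906
outer loop
vertex 0.593 3.52 -0.771
vertex 1.355 3.002 -0.936
vertex 1.439 3.846 -0.541
endloop
endfacet
facet normal 0.182 0.689 0.701
outer loop
vertex 0.81 4.415 -0.937
vertex 1.439 3.846 -0.541
vertex 1.706 4.45 -1.204
endloop
endfacet
facet normal -0.659 0.747 -0.088
outer loop
vertex 0.337 3.923 -1.577
vertex 0.81 4.415 -0.937
vertex 1.025 4.498 -1.844
endloop
endfacet
facet normal -0.762 -0.295 -0.576
outer loop
vertex 0.674 3.05 -1.576
vertex 0.337 3.923 -1.577
vertex 0.941 3.654 -2.239
endloop
endfacet
facet normal 0.013 -0.996 -0.088
outer loop
vertex 1.355 3.002 -0.936
vertex 0.674 3.05 -1.576
vertex 1.57 3.085 -1.843
endloop
endfacet
facet normal 0.597 -0.388 0.702
outer loop
vertex 1.439 3.846 -0.541
vertex 1.355 3.002 -0.936
vertex 2.043 3.577 -1.203
endloop
endfacet

endsolid


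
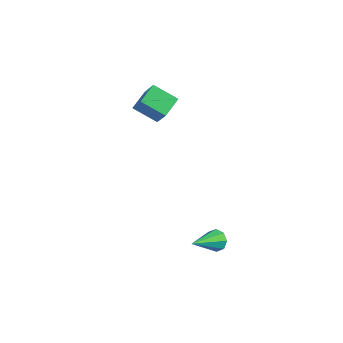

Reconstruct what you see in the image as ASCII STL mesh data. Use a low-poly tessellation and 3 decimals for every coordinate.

solid 
facet normal -0.792 -0.375 0.482
outer loop
vertex -3.97 1.803 2.252
vertex -4.245 3.051 2.772
vertex -5.009 2.166 0.828
endloop
endfacet
facet normal 0.200 -0.905 -0.376
outer loop
vertex -3.695 2.789 0.028
vertex -3.97 1.803 2.252
vertex -5.009 2.166 0.828
endloop
endfacet
facet normal -0.792 -0.375 0.482
outer loop
vertex -5.009 2.166 0.828
vertex -4.245 3.051 2.772
vertex -5.284 3.415 1.348
endloop
endfacet
facet normal -0.577 0.202 -0.791
outer loop
vertex -5.284 3.415 1.348
vertex -3.695 2.789 0.028
vertex -5.009 2.166 0.828
endloop
endfacet
facet normal 0.577 -0.202 0.791
outer loop
vertex -3.97 1.803 2.252
vertex -2.931 3.674 1.972
vertex -4.245 3.051 2.772
endloop
endfacet
facet normal 0.199 -0.905 -0.377
outer loop
vertex -2.656 2.425 1.452
vertex -3.97 1.803 2.252
vertex -3.695 2.789 0.028
endloop
endfacet
facet normal 0.577 -0.202 0.791
outer loop
vertex -2.656 2.425 1.452
vertex -2.931 3.674 1.972
vertex -3.97 1.803 2.252
endloop
endfacet
facet normal -0.199 0.905 0.377
outer loop
vertex -4.245 3.051 2.772
vertex -2.931 3.674 1.972
vertex -5.284 3.415 1.348
endloop
endfacet
facet normal -0.577 0.202 -0.791
outer loop
vertex -3.97 4.037 0.548
vertex -3.695 2.789 0.028
vertex -5.284 3.415 1.348
endloop
endfacet
facet normal -0.199 0.905 0.376
outer loop
vertex -5.284 3.415 1.348
vertex -2.931 3.674 1.972
vertex -3.97 4.037 0.548
endloop
endfacet
facet normal 0.792 0.375 -0.482
outer loop
vertex -3.97 4.037 0.548
vertex -2.656 2.425 1.452
vertex -3.695 2.789 0.028
endloop
endfacet
facet normal 0.792 0.375 -0.482
outer loop
vertex -2.931 3.674 1.972
vertex -2.656 2.425 1.452
vertex -3.97 4.037 0.548
endloop
endfacet
facet normal -0.006 0.872 -0.490
outer loop
vertex 3.451 0.169 -4.922
vertex 3.123 0.476 -4.372
vertex 3.8 0.375 -4.56
endloop
endfacet
facet normal 0.736 -0.549 -0.396
outer loop
vertex 3.451 0.169 -4.922
vertex 3.8 0.375 -4.56
vertex 3.137 -1.416 -3.308
endloop
endfacet
facet normal -0.006 0.872 -0.490
outer loop
vertex 3.8 0.375 -4.56
vertex 3.123 0.476 -4.372
vertex 3.752 0.64 -4.088
endloop
endfacet
facet normal 0.955 -0.205 0.212
outer loop
vertex 3.8 0.375 -4.56
vertex 3.752 0.64 -4.088
vertex 3.137 -1.416 -3.308
endloop
endfacet
facet normal -0.006 0.872 -0.490
outer loop
vertex 3.752 0.64 -4.088
vertex 3.123 0.476 -4.372
vertex 3.336 0.809 -3.782
endloop
endfacet
facet normal 0.618 0.111 0.779
outer loop
vertex 3.752 0.64 -4.088
vertex 3.336 0.809 -3.782
vertex 3.137 -1.416 -3.308
endloop
endfacet
facet normal -0.007 0.872 -0.490
outer loop
vertex 3.336 0.809 -3.782
vertex 3.123 0.476 -4.372
vertex 2.795 0.782 -3.822
endloop
endfacet
facet normal -0.083 0.215 0.973
outer loop
vertex 3.336 0.809 -3.782
vertex 2.795 0.782 -3.822
vertex 3.137 -1.416 -3.308
endloop
endfacet
facet normal -0.007 0.872 -0.489
outer loop
vertex 2.795 0.782 -3.822
vertex 3.123 0.476 -4.372
vertex 2.445 0.576 -4.184
endloop
endfacet
facet normal -0.731 0.045 0.681
outer loop
vertex 2.795 0.782 -3.822
vertex 2.445 0.576 -4.184
vertex 3.137 -1.416 -3.308
endloop
endfacet
facet normal -0.007 0.872 -0.490
outer loop
vertex 2.445 0.576 -4.184
vertex 3.123 0.476 -4.372
vertex 2.493 0.311 -4.656
endloop
endfacet
facet normal -0.952 -0.299 0.071
outer loop
vertex 2.445 0.576 -4.184
vertex 2.493 0.311 -4.656
vertex 3.137 -1.416 -3.308
endloop
endfacet
facet normal -0.007 0.871 -0.491
outer loop
vertex 2.493 0.311 -4.656
vertex 3.123 0.476 -4.372
vertex 2.909 0.142 -4.961
endloop
endfacet
facet normal -0.613 -0.615 -0.495
outer loop
vertex 2.493 0.311 -4.656
vertex 2.909 0.142 -4.961
vertex 3.137 -1.416 -3.308
endloop
endfacet
facet normal -0.008 0.871 -0.491
outer loop
vertex 2.909 0.142 -4.961
vertex 3.123 0.476 -4.372
vertex 3.451 0.169 -4.922
endloop
endfacet
facet normal 0.085 -0.719 -0.690
outer loop
vertex 2.909 0.142 -4.961
vertex 3.451 0.169 -4.922
vertex 3.137 -1.416 -3.308
endloop
endfacet

endsolid


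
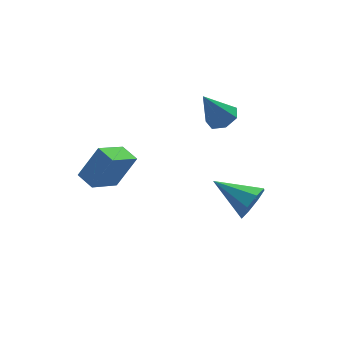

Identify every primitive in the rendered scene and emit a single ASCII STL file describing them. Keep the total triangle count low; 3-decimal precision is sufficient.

solid 
facet normal -0.769 -0.373 0.519
outer loop
vertex -2.293 1.743 -0.49
vertex -2.571 2.541 -0.329
vertex -3.152 1.704 -1.791
endloop
endfacet
facet normal 0.325 -0.927 -0.187
outer loop
vertex -1.969 2.279 -2.591
vertex -2.293 1.743 -0.49
vertex -3.152 1.704 -1.791
endloop
endfacet
facet normal -0.769 -0.374 0.519
outer loop
vertex -3.152 1.704 -1.791
vertex -2.571 2.541 -0.329
vertex -3.431 2.502 -1.63
endloop
endfacet
facet normal -0.552 -0.025 -0.834
outer loop
vertex -3.431 2.502 -1.63
vertex -1.969 2.279 -2.591
vertex -3.152 1.704 -1.791
endloop
endfacet
facet normal 0.552 0.024 0.834
outer loop
vertex -2.293 1.743 -0.49
vertex -1.388 3.116 -1.129
vertex -2.571 2.541 -0.329
endloop
endfacet
facet normal 0.324 -0.927 -0.187
outer loop
vertex -1.109 2.318 -1.29
vertex -2.293 1.743 -0.49
vertex -1.969 2.279 -2.591
endloop
endfacet
facet normal 0.551 0.025 0.834
outer loop
vertex -1.109 2.318 -1.29
vertex -1.388 3.116 -1.129
vertex -2.293 1.743 -0.49
endloop
endfacet
facet normal -0.324 0.927 0.187
outer loop
vertex -2.571 2.541 -0.329
vertex -1.388 3.116 -1.129
vertex -3.431 2.502 -1.63
endloop
endfacet
facet normal -0.552 -0.024 -0.834
outer loop
vertex -2.247 3.077 -2.43
vertex -1.969 2.279 -2.591
vertex -3.431 2.502 -1.63
endloop
endfacet
facet normal -0.324 0.927 0.186
outer loop
vertex -3.431 2.502 -1.63
vertex -1.388 3.116 -1.129
vertex -2.247 3.077 -2.43
endloop
endfacet
facet normal 0.769 0.373 -0.519
outer loop
vertex -2.247 3.077 -2.43
vertex -1.109 2.318 -1.29
vertex -1.969 2.279 -2.591
endloop
endfacet
facet normal 0.769 0.374 -0.519
outer loop
vertex -1.388 3.116 -1.129
vertex -1.109 2.318 -1.29
vertex -2.247 3.077 -2.43
endloop
endfacet
facet normal 0.474 -0.061 -0.879
outer loop
vertex 2.764 1.837 0.907
vertex 2.156 1.812 0.581
vertex 2.533 2.366 0.746
endloop
endfacet
facet normal 0.565 0.456 0.687
outer loop
vertex 2.764 1.837 0.907
vertex 2.533 2.366 0.746
vertex 1.404 1.908 1.979
endloop
endfacet
facet normal 0.473 -0.060 -0.879
outer loop
vertex 2.533 2.366 0.746
vertex 2.156 1.812 0.581
vertex 2.018 2.477 0.461
endloop
endfacet
facet normal 0.006 0.936 0.353
outer loop
vertex 2.533 2.366 0.746
vertex 2.018 2.477 0.461
vertex 1.404 1.908 1.979
endloop
endfacet
facet normal 0.472 -0.061 -0.879
outer loop
vertex 2.018 2.477 0.461
vertex 2.156 1.812 0.581
vertex 1.607 2.088 0.267
endloop
endfacet
facet normal -0.686 0.727 -0.005
outer loop
vertex 2.018 2.477 0.461
vertex 1.607 2.088 0.267
vertex 1.404 1.908 1.979
endloop
endfacet
facet normal 0.473 -0.060 -0.879
outer loop
vertex 1.607 2.088 0.267
vertex 2.156 1.812 0.581
vertex 1.609 1.491 0.309
endloop
endfacet
facet normal -0.993 -0.012 -0.119
outer loop
vertex 1.607 2.088 0.267
vertex 1.609 1.491 0.309
vertex 1.404 1.908 1.979
endloop
endfacet
facet normal 0.473 -0.060 -0.879
outer loop
vertex 1.609 1.491 0.309
vertex 2.156 1.812 0.581
vertex 2.023 1.135 0.556
endloop
endfacet
facet normal -0.682 -0.725 0.097
outer loop
vertex 1.609 1.491 0.309
vertex 2.023 1.135 0.556
vertex 1.404 1.908 1.979
endloop
endfacet
facet normal 0.473 -0.060 -0.879
outer loop
vertex 2.023 1.135 0.556
vertex 2.156 1.812 0.581
vertex 2.537 1.289 0.822
endloop
endfacet
facet normal 0.013 -0.876 0.482
outer loop
vertex 2.023 1.135 0.556
vertex 2.537 1.289 0.822
vertex 1.404 1.908 1.979
endloop
endfacet
facet normal 0.474 -0.060 -0.879
outer loop
vertex 2.537 1.289 0.822
vertex 2.156 1.812 0.581
vertex 2.764 1.837 0.907
endloop
endfacet
facet normal 0.568 -0.351 0.744
outer loop
vertex 2.537 1.289 0.822
vertex 2.764 1.837 0.907
vertex 1.404 1.908 1.979
endloop
endfacet
facet normal 0.583 -0.747 -0.319
outer loop
vertex 2.233 -1.913 -0.578
vertex 1.76 -2.004 -1.229
vertex 2.418 -1.564 -1.056
endloop
endfacet
facet normal 0.465 0.619 0.632
outer loop
vertex 2.233 -1.913 -0.578
vertex 2.418 -1.564 -1.056
vertex 0.74 -0.696 -0.671
endloop
endfacet
facet normal 0.583 -0.747 -0.318
outer loop
vertex 2.418 -1.564 -1.056
vertex 1.76 -2.004 -1.229
vertex 2.218 -1.473 -1.636
endloop
endfacet
facet normal 0.456 0.890 -0.018
outer loop
vertex 2.418 -1.564 -1.056
vertex 2.218 -1.473 -1.636
vertex 0.74 -0.696 -0.671
endloop
endfacet
facet normal 0.583 -0.747 -0.319
outer loop
vertex 2.218 -1.473 -1.636
vertex 1.76 -2.004 -1.229
vertex 1.749 -1.693 -1.977
endloop
endfacet
facet normal 0.045 0.810 -0.584
outer loop
vertex 2.218 -1.473 -1.636
vertex 1.749 -1.693 -1.977
vertex 0.74 -0.696 -0.671
endloop
endfacet
facet normal 0.584 -0.747 -0.319
outer loop
vertex 1.749 -1.693 -1.977
vertex 1.76 -2.004 -1.229
vertex 1.287 -2.095 -1.881
endloop
endfacet
facet normal -0.526 0.429 -0.734
outer loop
vertex 1.749 -1.693 -1.977
vertex 1.287 -2.095 -1.881
vertex 0.74 -0.696 -0.671
endloop
endfacet
facet normal 0.583 -0.747 -0.319
outer loop
vertex 1.287 -2.095 -1.881
vertex 1.76 -2.004 -1.229
vertex 1.102 -2.443 -1.403
endloop
endfacet
facet normal -0.924 -0.032 -0.381
outer loop
vertex 1.287 -2.095 -1.881
vertex 1.102 -2.443 -1.403
vertex 0.74 -0.696 -0.671
endloop
endfacet
facet normal 0.583 -0.747 -0.319
outer loop
vertex 1.102 -2.443 -1.403
vertex 1.76 -2.004 -1.229
vertex 1.303 -2.534 -0.823
endloop
endfacet
facet normal -0.914 -0.302 0.269
outer loop
vertex 1.102 -2.443 -1.403
vertex 1.303 -2.534 -0.823
vertex 0.74 -0.696 -0.671
endloop
endfacet
facet normal 0.583 -0.747 -0.320
outer loop
vertex 1.303 -2.534 -0.823
vertex 1.76 -2.004 -1.229
vertex 1.771 -2.315 -0.482
endloop
endfacet
facet normal -0.504 -0.223 0.835
outer loop
vertex 1.303 -2.534 -0.823
vertex 1.771 -2.315 -0.482
vertex 0.74 -0.696 -0.671
endloop
endfacet
facet normal 0.583 -0.747 -0.319
outer loop
vertex 1.771 -2.315 -0.482
vertex 1.76 -2.004 -1.229
vertex 2.233 -1.913 -0.578
endloop
endfacet
facet normal 0.067 0.158 0.985
outer loop
vertex 1.771 -2.315 -0.482
vertex 2.233 -1.913 -0.578
vertex 0.74 -0.696 -0.671
endloop
endfacet

endsolid


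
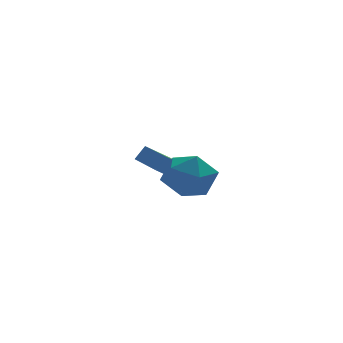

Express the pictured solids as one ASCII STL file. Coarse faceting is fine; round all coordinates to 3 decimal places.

solid 
facet normal -0.780 -0.210 0.589
outer loop
vertex -0.092 1.205 2.34
vertex -0.651 3.187 2.307
vertex -0.554 1.063 1.678
endloop
endfacet
facet normal 0.272 -0.962 0.017
outer loop
vertex 0.671 1.393 0.753
vertex -0.092 1.205 2.34
vertex -0.554 1.063 1.678
endloop
endfacet
facet normal -0.780 -0.210 0.589
outer loop
vertex -0.554 1.063 1.678
vertex -0.651 3.187 2.307
vertex -1.113 3.046 1.645
endloop
endfacet
facet normal -0.564 -0.172 -0.808
outer loop
vertex -1.113 3.046 1.645
vertex 0.671 1.393 0.753
vertex -0.554 1.063 1.678
endloop
endfacet
facet normal 0.564 0.172 0.808
outer loop
vertex -0.092 1.205 2.34
vertex 0.574 3.517 1.382
vertex -0.651 3.187 2.307
endloop
endfacet
facet normal 0.271 -0.963 0.016
outer loop
vertex 1.133 1.534 1.415
vertex -0.092 1.205 2.34
vertex 0.671 1.393 0.753
endloop
endfacet
facet normal 0.564 0.172 0.808
outer loop
vertex 1.133 1.534 1.415
vertex 0.574 3.517 1.382
vertex -0.092 1.205 2.34
endloop
endfacet
facet normal -0.271 0.962 -0.016
outer loop
vertex -0.651 3.187 2.307
vertex 0.574 3.517 1.382
vertex -1.113 3.046 1.645
endloop
endfacet
facet normal -0.564 -0.172 -0.808
outer loop
vertex 0.112 3.375 0.72
vertex 0.671 1.393 0.753
vertex -1.113 3.046 1.645
endloop
endfacet
facet normal -0.271 0.962 -0.017
outer loop
vertex -1.113 3.046 1.645
vertex 0.574 3.517 1.382
vertex 0.112 3.375 0.72
endloop
endfacet
facet normal 0.780 0.210 -0.589
outer loop
vertex 0.112 3.375 0.72
vertex 1.133 1.534 1.415
vertex 0.671 1.393 0.753
endloop
endfacet
facet normal 0.780 0.210 -0.589
outer loop
vertex 0.574 3.517 1.382
vertex 1.133 1.534 1.415
vertex 0.112 3.375 0.72
endloop
endfacet
facet normal -0.885 0.162 0.435
outer loop
vertex -0.861 -1.833 2.199
vertex -0.57 -2.632 3.089
vertex -0.289 -1.441 3.216
endloop
endfacet
facet normal -0.663 0.744 0.086
outer loop
vertex -0.861 -1.833 2.199
vertex -0.289 -1.441 3.216
vertex 0.051 -1.011 2.114
endloop
endfacet
facet normal -0.566 0.566 -0.599
outer loop
vertex -0.861 -1.833 2.199
vertex 0.051 -1.011 2.114
vertex -0.02 -1.936 1.307
endloop
endfacet
facet normal -0.729 -0.125 -0.673
outer loop
vertex -0.861 -1.833 2.199
vertex -0.02 -1.936 1.307
vertex -0.404 -2.938 1.909
endloop
endfacet
facet normal -0.927 -0.375 -0.033
outer loop
vertex -0.861 -1.833 2.199
vertex -0.404 -2.938 1.909
vertex -0.57 -2.632 3.089
endloop
endfacet
facet normal -0.030 0.934 0.355
outer loop
vertex 0.051 -1.011 2.114
vertex -0.289 -1.441 3.216
vertex 0.904 -1.302 2.951
endloop
endfacet
facet normal -0.390 -0.006 0.921
outer loop
vertex -0.289 -1.441 3.216
vertex -0.57 -2.632 3.089
vertex 0.52 -2.304 3.553
endloop
endfacet
facet normal -0.458 -0.874 0.162
outer loop
vertex -0.57 -2.632 3.089
vertex -0.404 -2.938 1.909
vertex 0.449 -3.229 2.746
endloop
endfacet
facet normal -0.139 -0.470 -0.871
outer loop
vertex -0.404 -2.938 1.909
vertex -0.02 -1.936 1.307
vertex 0.789 -2.799 1.644
endloop
endfacet
facet normal 0.126 0.647 -0.752
outer loop
vertex -0.02 -1.936 1.307
vertex 0.051 -1.011 2.114
vertex 1.07 -1.608 1.771
endloop
endfacet
facet normal 0.729 0.125 0.673
outer loop
vertex 1.361 -2.407 2.661
vertex 0.904 -1.302 2.951
vertex 0.52 -2.304 3.553
endloop
endfacet
facet normal 0.566 -0.566 0.599
outer loop
vertex 1.361 -2.407 2.661
vertex 0.52 -2.304 3.553
vertex 0.449 -3.229 2.746
endloop
endfacet
facet normal 0.663 -0.744 -0.086
outer loop
vertex 1.361 -2.407 2.661
vertex 0.449 -3.229 2.746
vertex 0.789 -2.799 1.644
endloop
endfacet
facet normal 0.885 -0.162 -0.435
outer loop
vertex 1.361 -2.407 2.661
vertex 0.789 -2.799 1.644
vertex 1.07 -1.608 1.771
endloop
endfacet
facet normal 0.927 0.375 0.033
outer loop
vertex 1.361 -2.407 2.661
vertex 1.07 -1.608 1.771
vertex 0.904 -1.302 2.951
endloop
endfacet
facet normal 0.139 0.470 0.871
outer loop
vertex 0.52 -2.304 3.553
vertex 0.904 -1.302 2.951
vertex -0.289 -1.441 3.216
endloop
endfacet
facet normal -0.126 -0.647 0.752
outer loop
vertex 0.449 -3.229 2.746
vertex 0.52 -2.304 3.553
vertex -0.57 -2.632 3.089
endloop
endfacet
facet normal 0.030 -0.934 -0.355
outer loop
vertex 0.789 -2.799 1.644
vertex 0.449 -3.229 2.746
vertex -0.404 -2.938 1.909
endloop
endfacet
facet normal 0.390 0.006 -0.921
outer loop
vertex 1.07 -1.608 1.771
vertex 0.789 -2.799 1.644
vertex -0.02 -1.936 1.307
endloop
endfacet
facet normal 0.458 0.874 -0.162
outer loop
vertex 0.904 -1.302 2.951
vertex 1.07 -1.608 1.771
vertex 0.051 -1.011 2.114
endloop
endfacet

endsolid


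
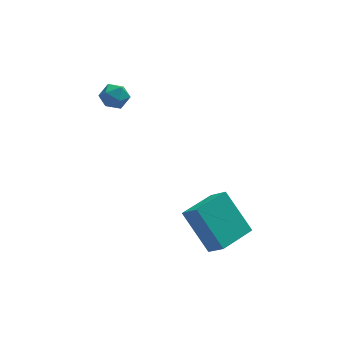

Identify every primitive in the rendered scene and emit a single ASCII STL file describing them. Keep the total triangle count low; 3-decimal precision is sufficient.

solid 
facet normal -0.821 -0.571 0.005
outer loop
vertex -0.22 -2.371 -2.309
vertex -0.643 -1.77 -2.987
vertex 0.553 -3.495 -3.785
endloop
endfacet
facet normal 0.422 -0.601 0.679
outer loop
vertex 1.883 -2.57 -3.793
vertex -0.22 -2.371 -2.309
vertex 0.553 -3.495 -3.785
endloop
endfacet
facet normal -0.821 -0.571 0.005
outer loop
vertex 0.553 -3.495 -3.785
vertex -0.643 -1.77 -2.987
vertex 0.131 -2.894 -4.463
endloop
endfacet
facet normal 0.384 -0.559 -0.735
outer loop
vertex 0.131 -2.894 -4.463
vertex 1.883 -2.57 -3.793
vertex 0.553 -3.495 -3.785
endloop
endfacet
facet normal -0.384 0.559 0.735
outer loop
vertex -0.22 -2.371 -2.309
vertex 0.687 -0.845 -2.995
vertex -0.643 -1.77 -2.987
endloop
endfacet
facet normal 0.422 -0.601 0.679
outer loop
vertex 1.109 -1.446 -2.317
vertex -0.22 -2.371 -2.309
vertex 1.883 -2.57 -3.793
endloop
endfacet
facet normal -0.385 0.559 0.735
outer loop
vertex 1.109 -1.446 -2.317
vertex 0.687 -0.845 -2.995
vertex -0.22 -2.371 -2.309
endloop
endfacet
facet normal -0.422 0.601 -0.679
outer loop
vertex -0.643 -1.77 -2.987
vertex 0.687 -0.845 -2.995
vertex 0.131 -2.894 -4.463
endloop
endfacet
facet normal 0.384 -0.559 -0.735
outer loop
vertex 1.46 -1.969 -4.471
vertex 1.883 -2.57 -3.793
vertex 0.131 -2.894 -4.463
endloop
endfacet
facet normal -0.422 0.601 -0.679
outer loop
vertex 0.131 -2.894 -4.463
vertex 0.687 -0.845 -2.995
vertex 1.46 -1.969 -4.471
endloop
endfacet
facet normal 0.820 0.572 -0.005
outer loop
vertex 1.46 -1.969 -4.471
vertex 1.109 -1.446 -2.317
vertex 1.883 -2.57 -3.793
endloop
endfacet
facet normal 0.821 0.571 -0.005
outer loop
vertex 0.687 -0.845 -2.995
vertex 1.109 -1.446 -2.317
vertex 1.46 -1.969 -4.471
endloop
endfacet
facet normal -0.767 0.268 0.582
outer loop
vertex -3.006 2.471 0.911
vertex -2.799 2.06 1.373
vertex -2.588 2.677 1.367
endloop
endfacet
facet normal -0.569 0.807 0.157
outer loop
vertex -3.006 2.471 0.911
vertex -2.588 2.677 1.367
vertex -2.507 2.855 0.745
endloop
endfacet
facet normal -0.623 0.586 -0.518
outer loop
vertex -3.006 2.471 0.911
vertex -2.507 2.855 0.745
vertex -2.668 2.349 0.367
endloop
endfacet
facet normal -0.855 -0.090 -0.511
outer loop
vertex -3.006 2.471 0.911
vertex -2.668 2.349 0.367
vertex -2.849 1.858 0.756
endloop
endfacet
facet normal -0.944 -0.285 0.170
outer loop
vertex -3.006 2.471 0.911
vertex -2.849 1.858 0.756
vertex -2.799 2.06 1.373
endloop
endfacet
facet normal 0.119 0.950 0.287
outer loop
vertex -2.507 2.855 0.745
vertex -2.588 2.677 1.367
vertex -1.991 2.682 1.104
endloop
endfacet
facet normal -0.203 0.079 0.976
outer loop
vertex -2.588 2.677 1.367
vertex -2.799 2.06 1.373
vertex -2.172 2.191 1.493
endloop
endfacet
facet normal -0.488 -0.817 0.307
outer loop
vertex -2.799 2.06 1.373
vertex -2.849 1.858 0.756
vertex -2.333 1.685 1.115
endloop
endfacet
facet normal -0.345 -0.501 -0.793
outer loop
vertex -2.849 1.858 0.756
vertex -2.668 2.349 0.367
vertex -2.252 1.863 0.493
endloop
endfacet
facet normal 0.030 0.592 -0.805
outer loop
vertex -2.668 2.349 0.367
vertex -2.507 2.855 0.745
vertex -2.041 2.48 0.487
endloop
endfacet
facet normal 0.855 0.090 0.511
outer loop
vertex -1.834 2.069 0.949
vertex -1.991 2.682 1.104
vertex -2.172 2.191 1.493
endloop
endfacet
facet normal 0.623 -0.586 0.518
outer loop
vertex -1.834 2.069 0.949
vertex -2.172 2.191 1.493
vertex -2.333 1.685 1.115
endloop
endfacet
facet normal 0.569 -0.807 -0.157
outer loop
vertex -1.834 2.069 0.949
vertex -2.333 1.685 1.115
vertex -2.252 1.863 0.493
endloop
endfacet
facet normal 0.767 -0.268 -0.582
outer loop
vertex -1.834 2.069 0.949
vertex -2.252 1.863 0.493
vertex -2.041 2.48 0.487
endloop
endfacet
facet normal 0.944 0.285 -0.170
outer loop
vertex -1.834 2.069 0.949
vertex -2.041 2.48 0.487
vertex -1.991 2.682 1.104
endloop
endfacet
facet normal 0.345 0.501 0.793
outer loop
vertex -2.172 2.191 1.493
vertex -1.991 2.682 1.104
vertex -2.588 2.677 1.367
endloop
endfacet
facet normal -0.030 -0.592 0.805
outer loop
vertex -2.333 1.685 1.115
vertex -2.172 2.191 1.493
vertex -2.799 2.06 1.373
endloop
endfacet
facet normal -0.119 -0.950 -0.287
outer loop
vertex -2.252 1.863 0.493
vertex -2.333 1.685 1.115
vertex -2.849 1.858 0.756
endloop
endfacet
facet normal 0.203 -0.079 -0.976
outer loop
vertex -2.041 2.48 0.487
vertex -2.252 1.863 0.493
vertex -2.668 2.349 0.367
endloop
endfacet
facet normal 0.488 0.817 -0.307
outer loop
vertex -1.991 2.682 1.104
vertex -2.041 2.48 0.487
vertex -2.507 2.855 0.745
endloop
endfacet

endsolid
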